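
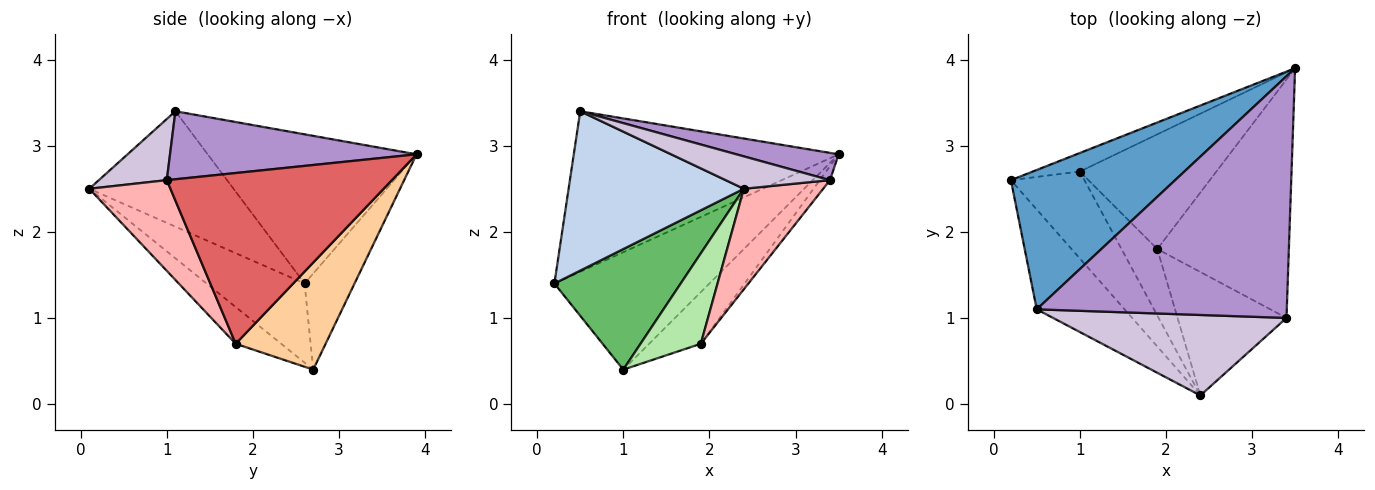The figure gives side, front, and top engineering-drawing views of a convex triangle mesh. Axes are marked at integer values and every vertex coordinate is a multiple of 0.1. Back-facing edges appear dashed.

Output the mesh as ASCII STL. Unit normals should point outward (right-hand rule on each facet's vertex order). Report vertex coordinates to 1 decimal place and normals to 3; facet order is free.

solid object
 facet normal -0.512 0.649 0.563
  outer loop
   vertex 0.5 1.1 3.4
   vertex 3.5 3.9 2.9
   vertex 0.2 2.6 1.4
  endloop
 endfacet
 facet normal -0.572 -0.695 -0.435
  outer loop
   vertex 0.5 1.1 3.4
   vertex 0.2 2.6 1.4
   vertex 2.4 0.1 2.5
  endloop
 endfacet
 facet normal -0.303 0.941 -0.149
  outer loop
   vertex 1.0 2.7 0.4
   vertex 0.2 2.6 1.4
   vertex 3.5 3.9 2.9
  endloop
 endfacet
 facet normal 0.581 0.334 -0.742
  outer loop
   vertex 1.0 2.7 0.4
   vertex 3.5 3.9 2.9
   vertex 1.9 1.8 0.7
  endloop
 endfacet
 facet normal -0.533 -0.687 -0.495
  outer loop
   vertex 1.0 2.7 0.4
   vertex 2.4 0.1 2.5
   vertex 0.2 2.6 1.4
  endloop
 endfacet
 facet normal -0.520 -0.688 -0.506
  outer loop
   vertex 1.0 2.7 0.4
   vertex 1.9 1.8 0.7
   vertex 2.4 0.1 2.5
  endloop
 endfacet
 facet normal 0.792 0.036 -0.610
  outer loop
   vertex 3.4 1.0 2.6
   vertex 1.9 1.8 0.7
   vertex 3.5 3.9 2.9
  endloop
 endfacet
 facet normal 0.542 -0.530 -0.652
  outer loop
   vertex 3.4 1.0 2.6
   vertex 2.4 0.1 2.5
   vertex 1.9 1.8 0.7
  endloop
 endfacet
 facet normal 0.261 -0.108 0.959
  outer loop
   vertex 3.4 1.0 2.6
   vertex 3.5 3.9 2.9
   vertex 0.5 1.1 3.4
  endloop
 endfacet
 facet normal 0.236 -0.363 0.902
  outer loop
   vertex 3.4 1.0 2.6
   vertex 0.5 1.1 3.4
   vertex 2.4 0.1 2.5
  endloop
 endfacet
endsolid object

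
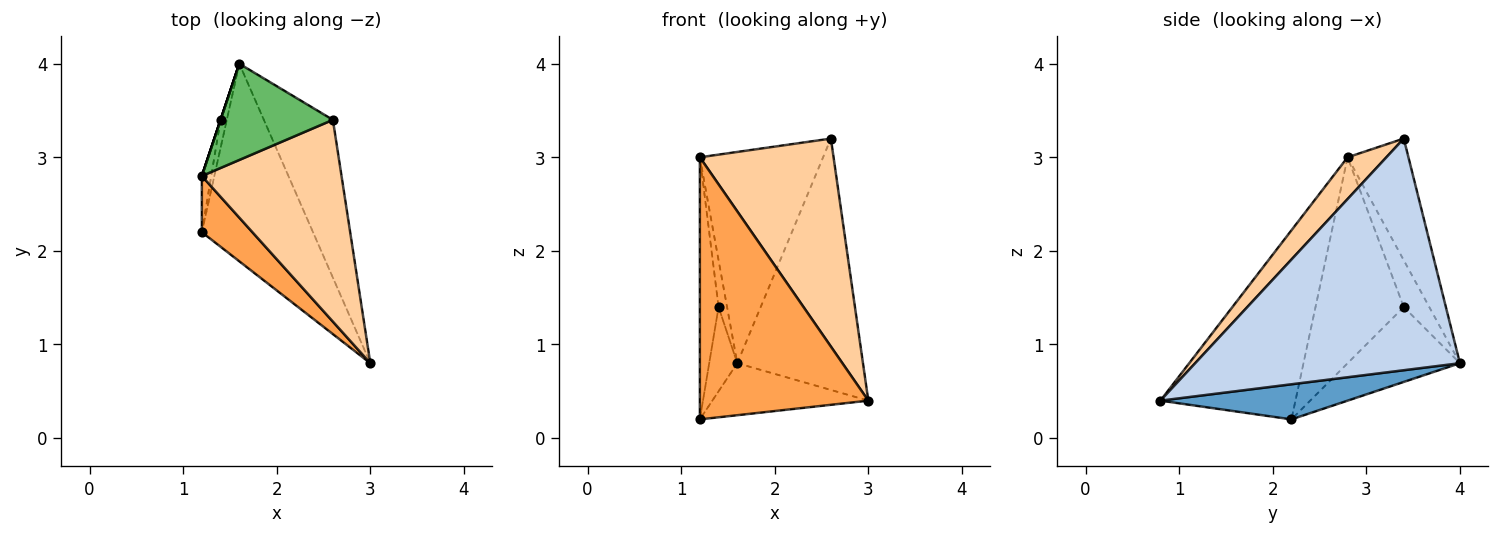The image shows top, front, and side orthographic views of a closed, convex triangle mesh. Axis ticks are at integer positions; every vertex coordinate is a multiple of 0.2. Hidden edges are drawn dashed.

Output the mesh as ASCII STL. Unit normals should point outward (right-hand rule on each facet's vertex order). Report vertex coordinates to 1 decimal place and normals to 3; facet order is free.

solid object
 facet normal 0.292 0.243 -0.925
  outer loop
   vertex 1.6 4.0 0.8
   vertex 3.0 0.8 0.4
   vertex 1.2 2.2 0.2
  endloop
 endfacet
 facet normal 0.872 0.414 -0.260
  outer loop
   vertex 1.6 4.0 0.8
   vertex 2.6 3.4 3.2
   vertex 3.0 0.8 0.4
  endloop
 endfacet
 facet normal -0.617 -0.770 0.165
  outer loop
   vertex 1.2 2.8 3.0
   vertex 1.2 2.2 0.2
   vertex 3.0 0.8 0.4
  endloop
 endfacet
 facet normal 0.204 -0.703 0.682
  outer loop
   vertex 1.2 2.8 3.0
   vertex 3.0 0.8 0.4
   vertex 2.6 3.4 3.2
  endloop
 endfacet
 facet normal -0.410 0.830 0.378
  outer loop
   vertex 1.2 2.8 3.0
   vertex 2.6 3.4 3.2
   vertex 1.6 4.0 0.8
  endloop
 endfacet
 facet normal -0.967 0.242 -0.081
  outer loop
   vertex 1.4 3.4 1.4
   vertex 1.6 4.0 0.8
   vertex 1.2 2.2 0.2
  endloop
 endfacet
 facet normal -0.977 0.207 -0.044
  outer loop
   vertex 1.4 3.4 1.4
   vertex 1.2 2.2 0.2
   vertex 1.2 2.8 3.0
  endloop
 endfacet
 facet normal -0.949 0.316 0.000
  outer loop
   vertex 1.4 3.4 1.4
   vertex 1.2 2.8 3.0
   vertex 1.6 4.0 0.8
  endloop
 endfacet
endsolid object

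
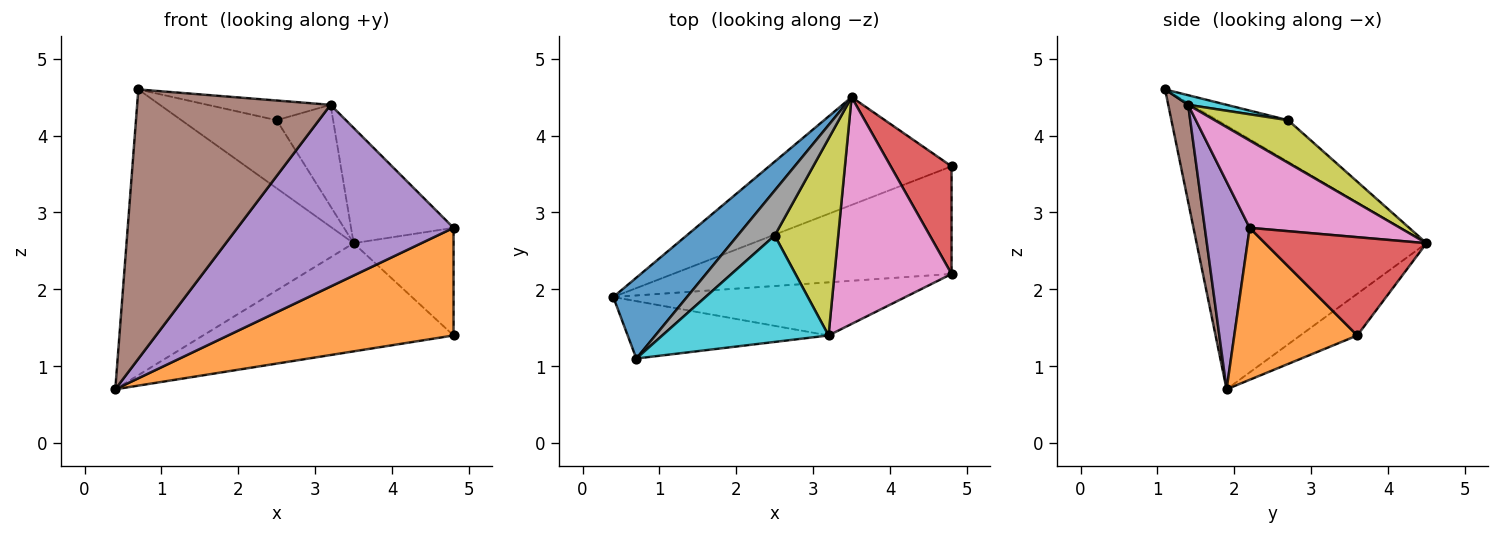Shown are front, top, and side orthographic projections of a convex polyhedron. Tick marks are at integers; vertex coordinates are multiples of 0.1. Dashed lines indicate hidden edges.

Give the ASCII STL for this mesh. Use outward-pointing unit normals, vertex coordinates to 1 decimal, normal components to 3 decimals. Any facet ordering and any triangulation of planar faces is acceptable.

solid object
 facet normal -0.698 0.689 0.195
  outer loop
   vertex 0.7 1.1 4.6
   vertex 3.5 4.5 2.6
   vertex 0.4 1.9 0.7
  endloop
 endfacet
 facet normal 0.360 -0.660 -0.660
  outer loop
   vertex 4.8 3.6 1.4
   vertex 4.8 2.2 2.8
   vertex 0.4 1.9 0.7
  endloop
 endfacet
 facet normal -0.159 0.699 -0.697
  outer loop
   vertex 4.8 3.6 1.4
   vertex 0.4 1.9 0.7
   vertex 3.5 4.5 2.6
  endloop
 endfacet
 facet normal 0.752 0.466 0.466
  outer loop
   vertex 4.8 3.6 1.4
   vertex 3.5 4.5 2.6
   vertex 4.8 2.2 2.8
  endloop
 endfacet
 facet normal 0.196 -0.941 -0.275
  outer loop
   vertex 3.2 1.4 4.4
   vertex 0.4 1.9 0.7
   vertex 4.8 2.2 2.8
  endloop
 endfacet
 facet normal 0.100 -0.973 -0.207
  outer loop
   vertex 3.2 1.4 4.4
   vertex 0.7 1.1 4.6
   vertex 0.4 1.9 0.7
  endloop
 endfacet
 facet normal 0.554 0.377 0.742
  outer loop
   vertex 3.2 1.4 4.4
   vertex 4.8 2.2 2.8
   vertex 3.5 4.5 2.6
  endloop
 endfacet
 facet normal -0.526 0.709 0.469
  outer loop
   vertex 2.5 2.7 4.2
   vertex 3.5 4.5 2.6
   vertex 0.7 1.1 4.6
  endloop
 endfacet
 facet normal 0.513 0.393 0.763
  outer loop
   vertex 2.5 2.7 4.2
   vertex 3.2 1.4 4.4
   vertex 3.5 4.5 2.6
  endloop
 endfacet
 facet normal 0.057 0.182 0.982
  outer loop
   vertex 2.5 2.7 4.2
   vertex 0.7 1.1 4.6
   vertex 3.2 1.4 4.4
  endloop
 endfacet
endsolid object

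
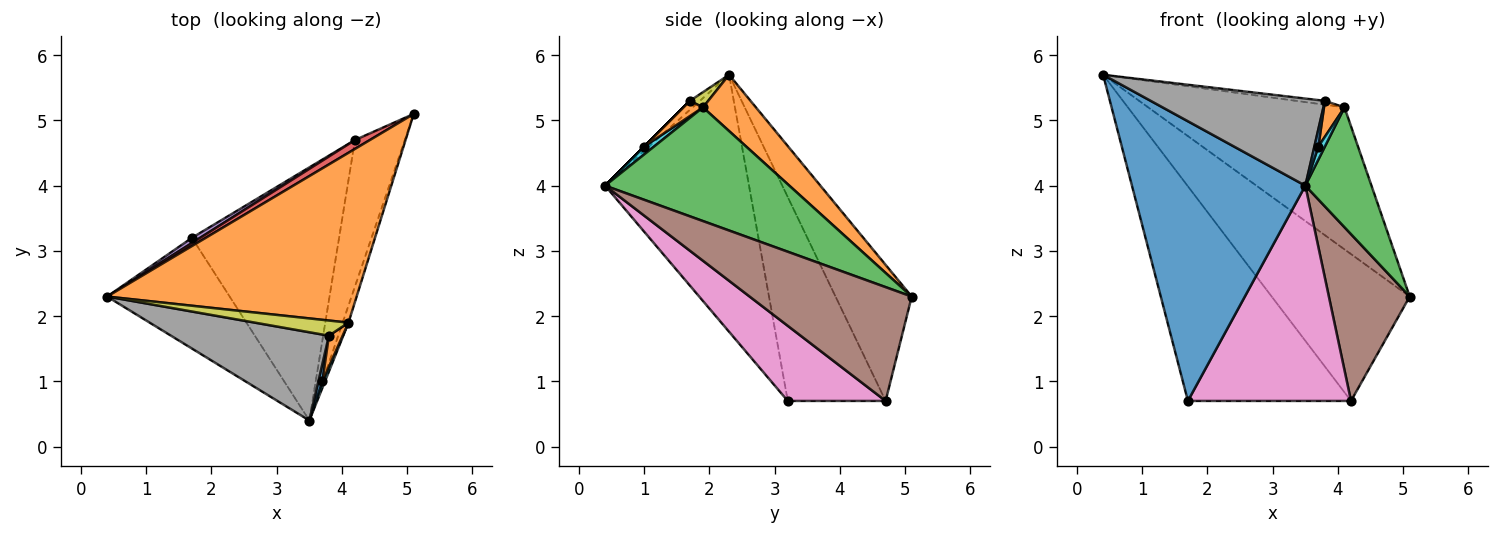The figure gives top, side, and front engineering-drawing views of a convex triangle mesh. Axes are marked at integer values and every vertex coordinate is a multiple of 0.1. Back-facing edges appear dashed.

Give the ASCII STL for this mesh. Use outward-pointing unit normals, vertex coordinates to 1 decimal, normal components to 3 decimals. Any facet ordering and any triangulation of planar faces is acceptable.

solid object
 facet normal -0.611 -0.736 -0.291
  outer loop
   vertex 1.7 3.2 0.7
   vertex 3.5 0.4 4.0
   vertex 0.4 2.3 5.7
  endloop
 endfacet
 facet normal 0.170 0.632 0.756
  outer loop
   vertex 4.1 1.9 5.2
   vertex 5.1 5.1 2.3
   vertex 0.4 2.3 5.7
  endloop
 endfacet
 facet normal 0.940 -0.337 -0.048
  outer loop
   vertex 4.1 1.9 5.2
   vertex 3.5 0.4 4.0
   vertex 5.1 5.1 2.3
  endloop
 endfacet
 facet normal -0.483 0.874 0.053
  outer loop
   vertex 4.2 4.7 0.7
   vertex 0.4 2.3 5.7
   vertex 5.1 5.1 2.3
  endloop
 endfacet
 facet normal -0.514 0.857 0.021
  outer loop
   vertex 4.2 4.7 0.7
   vertex 1.7 3.2 0.7
   vertex 0.4 2.3 5.7
  endloop
 endfacet
 facet normal 0.833 -0.416 -0.365
  outer loop
   vertex 4.2 4.7 0.7
   vertex 5.1 5.1 2.3
   vertex 3.5 0.4 4.0
  endloop
 endfacet
 facet normal 0.362 -0.604 -0.710
  outer loop
   vertex 4.2 4.7 0.7
   vertex 3.5 0.4 4.0
   vertex 1.7 3.2 0.7
  endloop
 endfacet
 facet normal -0.040 -0.702 0.711
  outer loop
   vertex 3.8 1.7 5.3
   vertex 0.4 2.3 5.7
   vertex 3.5 0.4 4.0
  endloop
 endfacet
 facet normal 0.156 0.245 0.957
  outer loop
   vertex 3.8 1.7 5.3
   vertex 4.1 1.9 5.2
   vertex 0.4 2.3 5.7
  endloop
 endfacet
 facet normal 0.802 -0.535 0.267
  outer loop
   vertex 3.7 1.0 4.6
   vertex 3.5 0.4 4.0
   vertex 4.1 1.9 5.2
  endloop
 endfacet
 facet normal 0.000 -0.707 0.707
  outer loop
   vertex 3.7 1.0 4.6
   vertex 3.8 1.7 5.3
   vertex 3.5 0.4 4.0
  endloop
 endfacet
 facet normal 0.586 -0.613 0.530
  outer loop
   vertex 3.7 1.0 4.6
   vertex 4.1 1.9 5.2
   vertex 3.8 1.7 5.3
  endloop
 endfacet
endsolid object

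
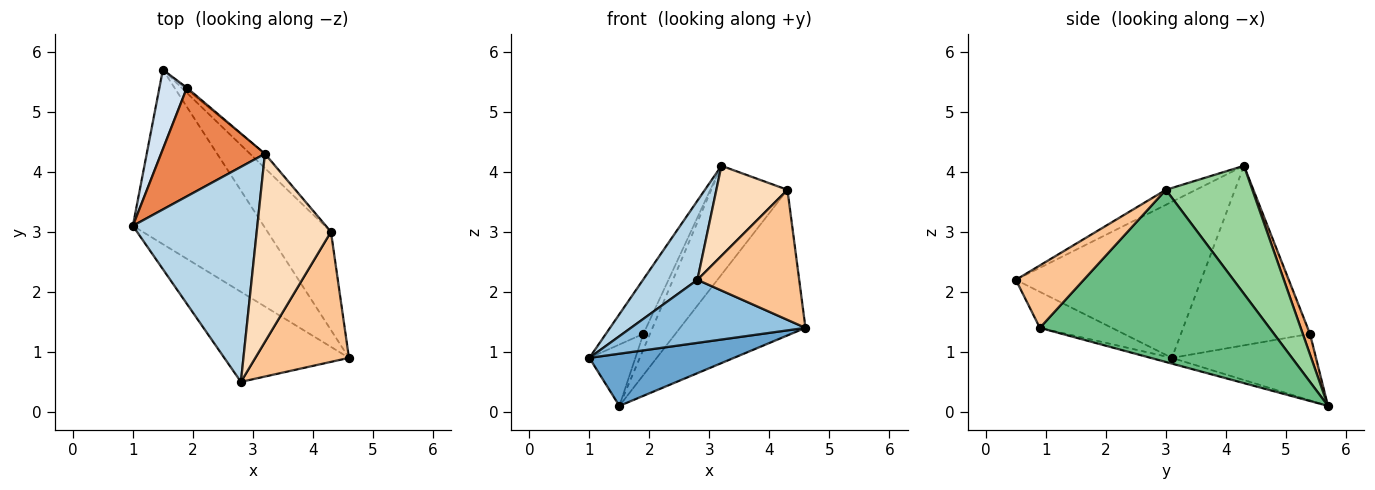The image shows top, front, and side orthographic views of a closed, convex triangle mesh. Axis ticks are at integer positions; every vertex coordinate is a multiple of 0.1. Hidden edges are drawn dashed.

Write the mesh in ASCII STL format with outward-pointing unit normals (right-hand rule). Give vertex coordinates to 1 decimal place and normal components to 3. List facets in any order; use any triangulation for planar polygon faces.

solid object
 facet normal -0.042 -0.286 -0.957
  outer loop
   vertex 1.5 5.7 0.1
   vertex 4.6 0.9 1.4
   vertex 1.0 3.1 0.9
  endloop
 endfacet
 facet normal -0.230 -0.558 -0.797
  outer loop
   vertex 2.8 0.5 2.2
   vertex 1.0 3.1 0.9
   vertex 4.6 0.9 1.4
  endloop
 endfacet
 facet normal -0.762 -0.224 0.608
  outer loop
   vertex 2.8 0.5 2.2
   vertex 3.2 4.3 4.1
   vertex 1.0 3.1 0.9
  endloop
 endfacet
 facet normal -0.886 0.283 0.366
  outer loop
   vertex 1.9 5.4 1.3
   vertex 1.5 5.7 0.1
   vertex 1.0 3.1 0.9
  endloop
 endfacet
 facet normal -0.839 0.244 0.486
  outer loop
   vertex 1.9 5.4 1.3
   vertex 1.0 3.1 0.9
   vertex 3.2 4.3 4.1
  endloop
 endfacet
 facet normal 0.735 0.674 -0.077
  outer loop
   vertex 1.9 5.4 1.3
   vertex 3.2 4.3 4.1
   vertex 1.5 5.7 0.1
  endloop
 endfacet
 facet normal 0.426 -0.640 0.640
  outer loop
   vertex 4.3 3.0 3.7
   vertex 2.8 0.5 2.2
   vertex 4.6 0.9 1.4
  endloop
 endfacet
 facet normal -0.179 -0.425 0.887
  outer loop
   vertex 4.3 3.0 3.7
   vertex 3.2 4.3 4.1
   vertex 2.8 0.5 2.2
  endloop
 endfacet
 facet normal 0.835 0.456 -0.307
  outer loop
   vertex 4.3 3.0 3.7
   vertex 4.6 0.9 1.4
   vertex 1.5 5.7 0.1
  endloop
 endfacet
 facet normal 0.747 0.659 -0.087
  outer loop
   vertex 4.3 3.0 3.7
   vertex 1.5 5.7 0.1
   vertex 3.2 4.3 4.1
  endloop
 endfacet
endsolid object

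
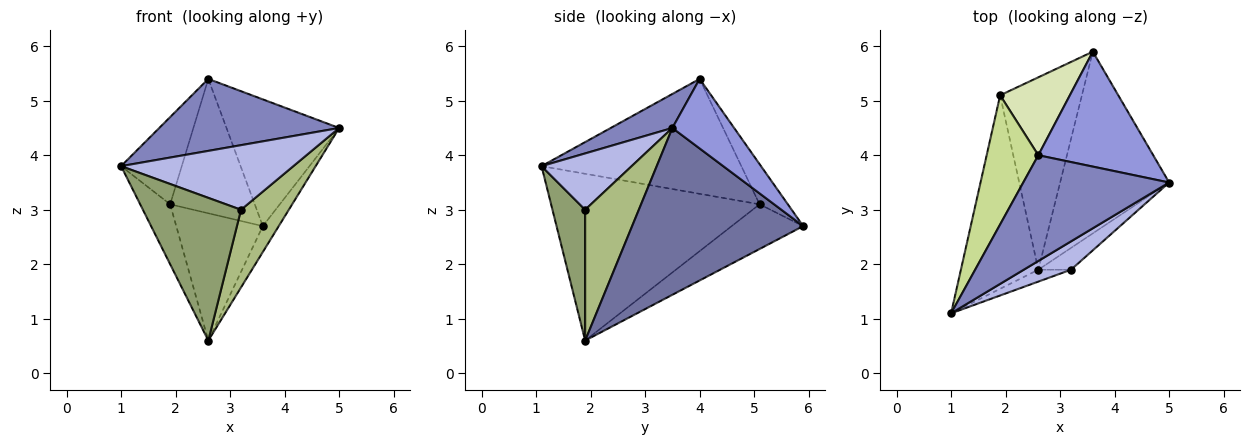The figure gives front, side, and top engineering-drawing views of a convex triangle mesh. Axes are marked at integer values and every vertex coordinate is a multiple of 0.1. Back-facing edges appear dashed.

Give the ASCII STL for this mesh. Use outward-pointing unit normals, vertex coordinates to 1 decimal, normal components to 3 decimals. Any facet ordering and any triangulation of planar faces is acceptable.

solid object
 facet normal 0.835 0.078 -0.545
  outer loop
   vertex 2.6 1.9 0.6
   vertex 3.6 5.9 2.7
   vertex 5.0 3.5 4.5
  endloop
 endfacet
 facet normal 0.189 -0.552 0.812
  outer loop
   vertex 2.6 4.0 5.4
   vertex 1.0 1.1 3.8
   vertex 5.0 3.5 4.5
  endloop
 endfacet
 facet normal 0.376 0.686 0.622
  outer loop
   vertex 2.6 4.0 5.4
   vertex 5.0 3.5 4.5
   vertex 3.6 5.9 2.7
  endloop
 endfacet
 facet normal 0.432 -0.826 0.362
  outer loop
   vertex 3.2 1.9 3.0
   vertex 5.0 3.5 4.5
   vertex 1.0 1.1 3.8
  endloop
 endfacet
 facet normal 0.315 -0.946 -0.079
  outer loop
   vertex 3.2 1.9 3.0
   vertex 1.0 1.1 3.8
   vertex 2.6 1.9 0.6
  endloop
 endfacet
 facet normal 0.734 -0.654 -0.184
  outer loop
   vertex 3.2 1.9 3.0
   vertex 2.6 1.9 0.6
   vertex 5.0 3.5 4.5
  endloop
 endfacet
 facet normal -0.879 0.267 0.395
  outer loop
   vertex 1.9 5.1 3.1
   vertex 1.0 1.1 3.8
   vertex 2.6 4.0 5.4
  endloop
 endfacet
 facet normal -0.278 0.831 0.482
  outer loop
   vertex 1.9 5.1 3.1
   vertex 2.6 4.0 5.4
   vertex 3.6 5.9 2.7
  endloop
 endfacet
 facet normal -0.899 0.129 -0.417
  outer loop
   vertex 1.9 5.1 3.1
   vertex 2.6 1.9 0.6
   vertex 1.0 1.1 3.8
  endloop
 endfacet
 facet normal -0.415 0.502 -0.759
  outer loop
   vertex 1.9 5.1 3.1
   vertex 3.6 5.9 2.7
   vertex 2.6 1.9 0.6
  endloop
 endfacet
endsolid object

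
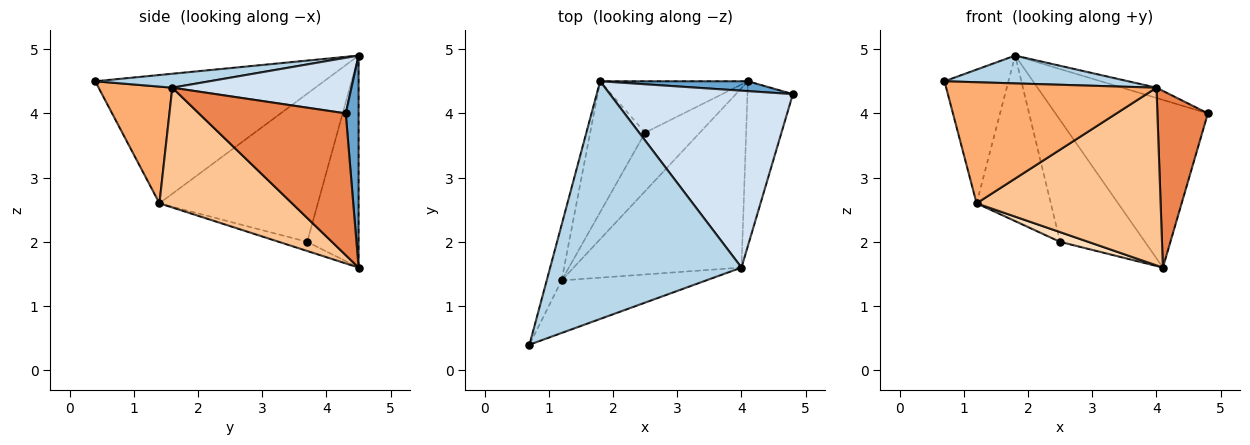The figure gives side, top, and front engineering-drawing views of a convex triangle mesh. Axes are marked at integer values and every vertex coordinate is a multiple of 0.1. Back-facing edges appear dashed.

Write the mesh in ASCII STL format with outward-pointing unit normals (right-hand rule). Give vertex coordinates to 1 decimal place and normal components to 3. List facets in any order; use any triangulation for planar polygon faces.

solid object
 facet normal 0.084 0.995 0.058
  outer loop
   vertex 4.1 4.5 1.6
   vertex 1.8 4.5 4.9
   vertex 4.8 4.3 4.0
  endloop
 endfacet
 facet normal -0.487 0.805 -0.340
  outer loop
   vertex 2.5 3.7 2.0
   vertex 1.8 4.5 4.9
   vertex 4.1 4.5 1.6
  endloop
 endfacet
 facet normal 0.072 -0.116 0.991
  outer loop
   vertex 4.0 1.6 4.4
   vertex 1.8 4.5 4.9
   vertex 0.7 0.4 4.5
  endloop
 endfacet
 facet normal 0.290 0.056 0.955
  outer loop
   vertex 4.0 1.6 4.4
   vertex 4.8 4.3 4.0
   vertex 1.8 4.5 4.9
  endloop
 endfacet
 facet normal 0.905 -0.311 -0.290
  outer loop
   vertex 4.0 1.6 4.4
   vertex 4.1 4.5 1.6
   vertex 4.8 4.3 4.0
  endloop
 endfacet
 facet normal 0.306 -0.873 -0.379
  outer loop
   vertex 1.2 1.4 2.6
   vertex 4.0 1.6 4.4
   vertex 0.7 0.4 4.5
  endloop
 endfacet
 facet normal 0.452 -0.628 -0.634
  outer loop
   vertex 1.2 1.4 2.6
   vertex 4.1 4.5 1.6
   vertex 4.0 1.6 4.4
  endloop
 endfacet
 facet normal -0.162 -0.162 -0.973
  outer loop
   vertex 1.2 1.4 2.6
   vertex 2.5 3.7 2.0
   vertex 4.1 4.5 1.6
  endloop
 endfacet
 facet normal -0.957 0.268 -0.111
  outer loop
   vertex 1.2 1.4 2.6
   vertex 0.7 0.4 4.5
   vertex 1.8 4.5 4.9
  endloop
 endfacet
 facet normal -0.858 0.402 -0.318
  outer loop
   vertex 1.2 1.4 2.6
   vertex 1.8 4.5 4.9
   vertex 2.5 3.7 2.0
  endloop
 endfacet
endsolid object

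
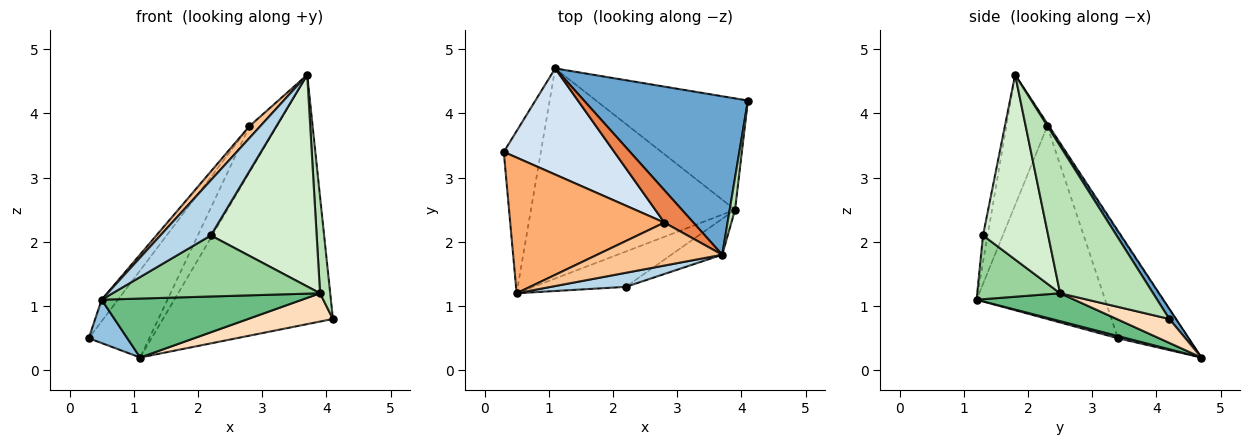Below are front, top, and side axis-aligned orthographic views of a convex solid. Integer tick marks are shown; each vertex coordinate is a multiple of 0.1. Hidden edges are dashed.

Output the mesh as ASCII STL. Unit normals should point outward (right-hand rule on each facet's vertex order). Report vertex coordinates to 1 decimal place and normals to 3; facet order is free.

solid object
 facet normal 0.033 0.843 0.536
  outer loop
   vertex 1.1 4.7 0.2
   vertex 3.7 1.8 4.6
   vertex 4.1 4.2 0.8
  endloop
 endfacet
 facet normal 0.057 -0.258 -0.964
  outer loop
   vertex 1.1 4.7 0.2
   vertex 0.5 1.2 1.1
   vertex 0.3 3.4 0.5
  endloop
 endfacet
 facet normal -0.088 -0.965 0.246
  outer loop
   vertex 2.2 1.3 2.1
   vertex 3.7 1.8 4.6
   vertex 0.5 1.2 1.1
  endloop
 endfacet
 facet normal -0.595 0.510 0.621
  outer loop
   vertex 2.8 2.3 3.8
   vertex 1.1 4.7 0.2
   vertex 0.3 3.4 0.5
  endloop
 endfacet
 facet normal -0.052 0.819 0.571
  outer loop
   vertex 2.8 2.3 3.8
   vertex 3.7 1.8 4.6
   vertex 1.1 4.7 0.2
  endloop
 endfacet
 facet normal -0.777 0.099 0.622
  outer loop
   vertex 2.8 2.3 3.8
   vertex 0.3 3.4 0.5
   vertex 0.5 1.2 1.1
  endloop
 endfacet
 facet normal -0.709 -0.188 0.680
  outer loop
   vertex 2.8 2.3 3.8
   vertex 0.5 1.2 1.1
   vertex 3.7 1.8 4.6
  endloop
 endfacet
 facet normal 0.151 -0.243 -0.958
  outer loop
   vertex 3.9 2.5 1.2
   vertex 1.1 4.7 0.2
   vertex 4.1 4.2 0.8
  endloop
 endfacet
 facet normal 0.130 -0.268 -0.955
  outer loop
   vertex 3.9 2.5 1.2
   vertex 0.5 1.2 1.1
   vertex 1.1 4.7 0.2
  endloop
 endfacet
 facet normal 0.327 -0.818 -0.474
  outer loop
   vertex 3.9 2.5 1.2
   vertex 2.2 1.3 2.1
   vertex 0.5 1.2 1.1
  endloop
 endfacet
 facet normal 0.993 -0.108 0.036
  outer loop
   vertex 3.9 2.5 1.2
   vertex 4.1 4.2 0.8
   vertex 3.7 1.8 4.6
  endloop
 endfacet
 facet normal 0.519 -0.843 -0.143
  outer loop
   vertex 3.9 2.5 1.2
   vertex 3.7 1.8 4.6
   vertex 2.2 1.3 2.1
  endloop
 endfacet
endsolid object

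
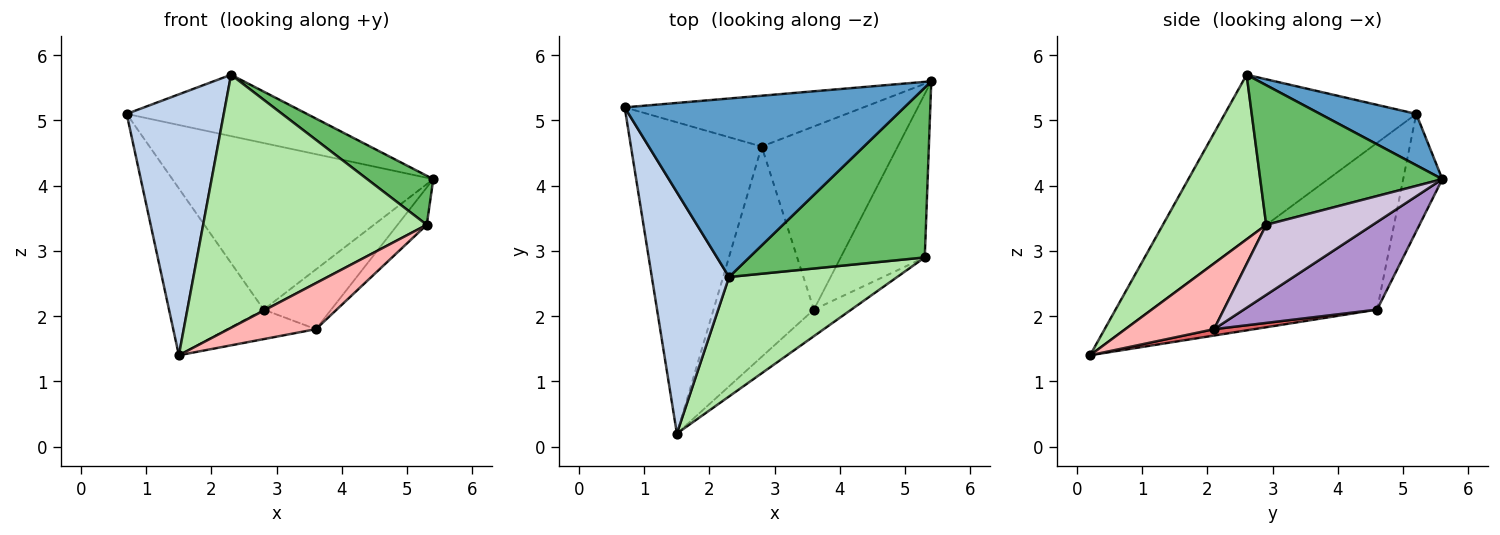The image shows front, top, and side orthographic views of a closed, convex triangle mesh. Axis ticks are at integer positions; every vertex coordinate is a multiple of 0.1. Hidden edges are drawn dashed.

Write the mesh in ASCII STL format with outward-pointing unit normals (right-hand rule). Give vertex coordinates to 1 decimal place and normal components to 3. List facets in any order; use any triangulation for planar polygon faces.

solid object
 facet normal 0.171 0.320 0.932
  outer loop
   vertex 2.3 2.6 5.7
   vertex 5.4 5.6 4.1
   vertex 0.7 5.2 5.1
  endloop
 endfacet
 facet normal -0.823 -0.417 0.386
  outer loop
   vertex 2.3 2.6 5.7
   vertex 0.7 5.2 5.1
   vertex 1.5 0.2 1.4
  endloop
 endfacet
 facet normal -0.142 0.947 -0.289
  outer loop
   vertex 2.8 4.6 2.1
   vertex 0.7 5.2 5.1
   vertex 5.4 5.6 4.1
  endloop
 endfacet
 facet normal -0.747 0.314 -0.586
  outer loop
   vertex 2.8 4.6 2.1
   vertex 1.5 0.2 1.4
   vertex 0.7 5.2 5.1
  endloop
 endfacet
 facet normal 0.607 -0.220 0.763
  outer loop
   vertex 5.3 2.9 3.4
   vertex 5.4 5.6 4.1
   vertex 2.3 2.6 5.7
  endloop
 endfacet
 facet normal 0.385 -0.834 0.394
  outer loop
   vertex 5.3 2.9 3.4
   vertex 2.3 2.6 5.7
   vertex 1.5 0.2 1.4
  endloop
 endfacet
 facet normal 0.063 0.139 -0.988
  outer loop
   vertex 3.6 2.1 1.8
   vertex 1.5 0.2 1.4
   vertex 2.8 4.6 2.1
  endloop
 endfacet
 facet normal 0.660 -0.650 -0.376
  outer loop
   vertex 3.6 2.1 1.8
   vertex 5.3 2.9 3.4
   vertex 1.5 0.2 1.4
  endloop
 endfacet
 facet normal 0.522 0.264 -0.811
  outer loop
   vertex 3.6 2.1 1.8
   vertex 2.8 4.6 2.1
   vertex 5.4 5.6 4.1
  endloop
 endfacet
 facet normal 0.631 0.173 -0.757
  outer loop
   vertex 3.6 2.1 1.8
   vertex 5.4 5.6 4.1
   vertex 5.3 2.9 3.4
  endloop
 endfacet
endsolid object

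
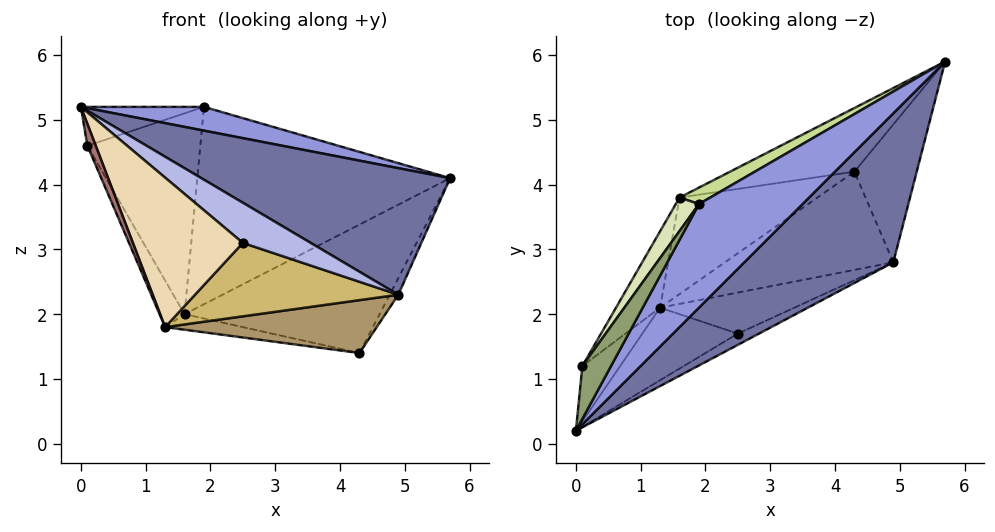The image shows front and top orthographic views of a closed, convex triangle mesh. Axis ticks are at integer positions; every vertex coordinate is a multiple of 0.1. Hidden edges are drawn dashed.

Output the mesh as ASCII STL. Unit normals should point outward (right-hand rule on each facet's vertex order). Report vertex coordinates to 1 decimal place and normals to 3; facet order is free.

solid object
 facet normal 0.622 -0.507 0.597
  outer loop
   vertex 4.9 2.8 2.3
   vertex 5.7 5.9 4.1
   vertex 0.0 0.2 5.2
  endloop
 endfacet
 facet normal 0.871 0.059 -0.489
  outer loop
   vertex 4.9 2.8 2.3
   vertex 4.3 4.2 1.4
   vertex 5.7 5.9 4.1
  endloop
 endfacet
 facet normal 0.381 -0.207 0.901
  outer loop
   vertex 1.9 3.7 5.2
   vertex 0.0 0.2 5.2
   vertex 5.7 5.9 4.1
  endloop
 endfacet
 facet normal 0.332 -0.909 -0.254
  outer loop
   vertex 2.5 1.7 3.1
   vertex 4.9 2.8 2.3
   vertex 0.0 0.2 5.2
  endloop
 endfacet
 facet normal -0.737 0.400 0.544
  outer loop
   vertex 0.1 1.2 4.6
   vertex 0.0 0.2 5.2
   vertex 1.9 3.7 5.2
  endloop
 endfacet
 facet normal -0.225 0.873 -0.433
  outer loop
   vertex 1.6 3.8 2.0
   vertex 5.7 5.9 4.1
   vertex 4.3 4.2 1.4
  endloop
 endfacet
 facet normal -0.484 0.872 0.073
  outer loop
   vertex 1.6 3.8 2.0
   vertex 1.9 3.7 5.2
   vertex 5.7 5.9 4.1
  endloop
 endfacet
 facet normal -0.819 0.567 0.094
  outer loop
   vertex 1.6 3.8 2.0
   vertex 0.1 1.2 4.6
   vertex 1.9 3.7 5.2
  endloop
 endfacet
 facet normal 0.210 -0.464 -0.861
  outer loop
   vertex 1.3 2.1 1.8
   vertex 4.3 4.2 1.4
   vertex 4.9 2.8 2.3
  endloop
 endfacet
 facet normal 0.231 -0.849 -0.475
  outer loop
   vertex 1.3 2.1 1.8
   vertex 4.9 2.8 2.3
   vertex 2.5 1.7 3.1
  endloop
 endfacet
 facet normal -0.236 0.155 -0.959
  outer loop
   vertex 1.3 2.1 1.8
   vertex 1.6 3.8 2.0
   vertex 4.3 4.2 1.4
  endloop
 endfacet
 facet normal 0.171 -0.886 -0.430
  outer loop
   vertex 1.3 2.1 1.8
   vertex 2.5 1.7 3.1
   vertex 0.0 0.2 5.2
  endloop
 endfacet
 facet normal -0.884 -0.172 -0.434
  outer loop
   vertex 1.3 2.1 1.8
   vertex 0.0 0.2 5.2
   vertex 0.1 1.2 4.6
  endloop
 endfacet
 facet normal -0.922 0.202 -0.330
  outer loop
   vertex 1.3 2.1 1.8
   vertex 0.1 1.2 4.6
   vertex 1.6 3.8 2.0
  endloop
 endfacet
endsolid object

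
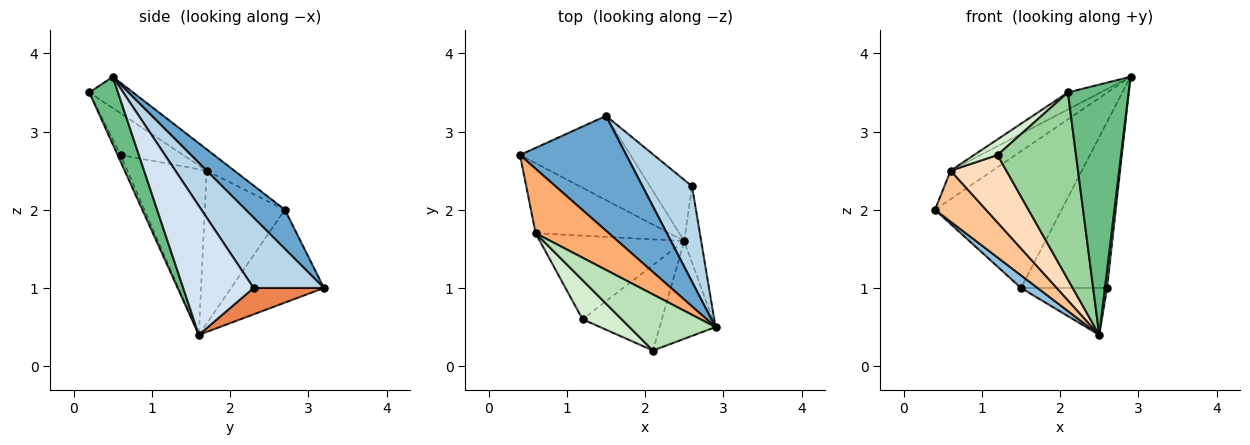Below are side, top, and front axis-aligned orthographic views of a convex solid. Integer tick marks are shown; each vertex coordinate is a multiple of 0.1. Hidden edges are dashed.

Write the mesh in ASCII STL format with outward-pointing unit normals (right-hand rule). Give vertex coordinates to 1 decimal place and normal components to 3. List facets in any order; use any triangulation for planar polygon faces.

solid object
 facet normal 0.230 0.745 0.626
  outer loop
   vertex 1.5 3.2 1.0
   vertex 0.4 2.7 2.0
   vertex 2.9 0.5 3.7
  endloop
 endfacet
 facet normal -0.639 -0.114 -0.760
  outer loop
   vertex 2.5 1.6 0.4
   vertex 0.4 2.7 2.0
   vertex 1.5 3.2 1.0
  endloop
 endfacet
 facet normal 0.578 0.707 0.407
  outer loop
   vertex 2.6 2.3 1.0
   vertex 1.5 3.2 1.0
   vertex 2.9 0.5 3.7
  endloop
 endfacet
 facet normal 0.991 -0.030 -0.130
  outer loop
   vertex 2.6 2.3 1.0
   vertex 2.9 0.5 3.7
   vertex 2.5 1.6 0.4
  endloop
 endfacet
 facet normal 0.446 0.545 -0.710
  outer loop
   vertex 2.6 2.3 1.0
   vertex 2.5 1.6 0.4
   vertex 1.5 3.2 1.0
  endloop
 endfacet
 facet normal -0.257 0.390 0.884
  outer loop
   vertex 0.6 1.7 2.5
   vertex 2.9 0.5 3.7
   vertex 0.4 2.7 2.0
  endloop
 endfacet
 facet normal -0.679 -0.433 -0.594
  outer loop
   vertex 0.6 1.7 2.5
   vertex 0.4 2.7 2.0
   vertex 2.5 1.6 0.4
  endloop
 endfacet
 facet normal -0.666 -0.469 -0.580
  outer loop
   vertex 0.6 1.7 2.5
   vertex 2.5 1.6 0.4
   vertex 1.2 0.6 2.7
  endloop
 endfacet
 facet normal 0.403 -0.852 -0.333
  outer loop
   vertex 2.1 0.2 3.5
   vertex 2.5 1.6 0.4
   vertex 2.9 0.5 3.7
  endloop
 endfacet
 facet normal -0.035 -0.909 -0.415
  outer loop
   vertex 2.1 0.2 3.5
   vertex 1.2 0.6 2.7
   vertex 2.5 1.6 0.4
  endloop
 endfacet
 facet normal -0.329 0.274 0.904
  outer loop
   vertex 2.1 0.2 3.5
   vertex 2.9 0.5 3.7
   vertex 0.6 1.7 2.5
  endloop
 endfacet
 facet normal -0.704 -0.264 0.660
  outer loop
   vertex 2.1 0.2 3.5
   vertex 0.6 1.7 2.5
   vertex 1.2 0.6 2.7
  endloop
 endfacet
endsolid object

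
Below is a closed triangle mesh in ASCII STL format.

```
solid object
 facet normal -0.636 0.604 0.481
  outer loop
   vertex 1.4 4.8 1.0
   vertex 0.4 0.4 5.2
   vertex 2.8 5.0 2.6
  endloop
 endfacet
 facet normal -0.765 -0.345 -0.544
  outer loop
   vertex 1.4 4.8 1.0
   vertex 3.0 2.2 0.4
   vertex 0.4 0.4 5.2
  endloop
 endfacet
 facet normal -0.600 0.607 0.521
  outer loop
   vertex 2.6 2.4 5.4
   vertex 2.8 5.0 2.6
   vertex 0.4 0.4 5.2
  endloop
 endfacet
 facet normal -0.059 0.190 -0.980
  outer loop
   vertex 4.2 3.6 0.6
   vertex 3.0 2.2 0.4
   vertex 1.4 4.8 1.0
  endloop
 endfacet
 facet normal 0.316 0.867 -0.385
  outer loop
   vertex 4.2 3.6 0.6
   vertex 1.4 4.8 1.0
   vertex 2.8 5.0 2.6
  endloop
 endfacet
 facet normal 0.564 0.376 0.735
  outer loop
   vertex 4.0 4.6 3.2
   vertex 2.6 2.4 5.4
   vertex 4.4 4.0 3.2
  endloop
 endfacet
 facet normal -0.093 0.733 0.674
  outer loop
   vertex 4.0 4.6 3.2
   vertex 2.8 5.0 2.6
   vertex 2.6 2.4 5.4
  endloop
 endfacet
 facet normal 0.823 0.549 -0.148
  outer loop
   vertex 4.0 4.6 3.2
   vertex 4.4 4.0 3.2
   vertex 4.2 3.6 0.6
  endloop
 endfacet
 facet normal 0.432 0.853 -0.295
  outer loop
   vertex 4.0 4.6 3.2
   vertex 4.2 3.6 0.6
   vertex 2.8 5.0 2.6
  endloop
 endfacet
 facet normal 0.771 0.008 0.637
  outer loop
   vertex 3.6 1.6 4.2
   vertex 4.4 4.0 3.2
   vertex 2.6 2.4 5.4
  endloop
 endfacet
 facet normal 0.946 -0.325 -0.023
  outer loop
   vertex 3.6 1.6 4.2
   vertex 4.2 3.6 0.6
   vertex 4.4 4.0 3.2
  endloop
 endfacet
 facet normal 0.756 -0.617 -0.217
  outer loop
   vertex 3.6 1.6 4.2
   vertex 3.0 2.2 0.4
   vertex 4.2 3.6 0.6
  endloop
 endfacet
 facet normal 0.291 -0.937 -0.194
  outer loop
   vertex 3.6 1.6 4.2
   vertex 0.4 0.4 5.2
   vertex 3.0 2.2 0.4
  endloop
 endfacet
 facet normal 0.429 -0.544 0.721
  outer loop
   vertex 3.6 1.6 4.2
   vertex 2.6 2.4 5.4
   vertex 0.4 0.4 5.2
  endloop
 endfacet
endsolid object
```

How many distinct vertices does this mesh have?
9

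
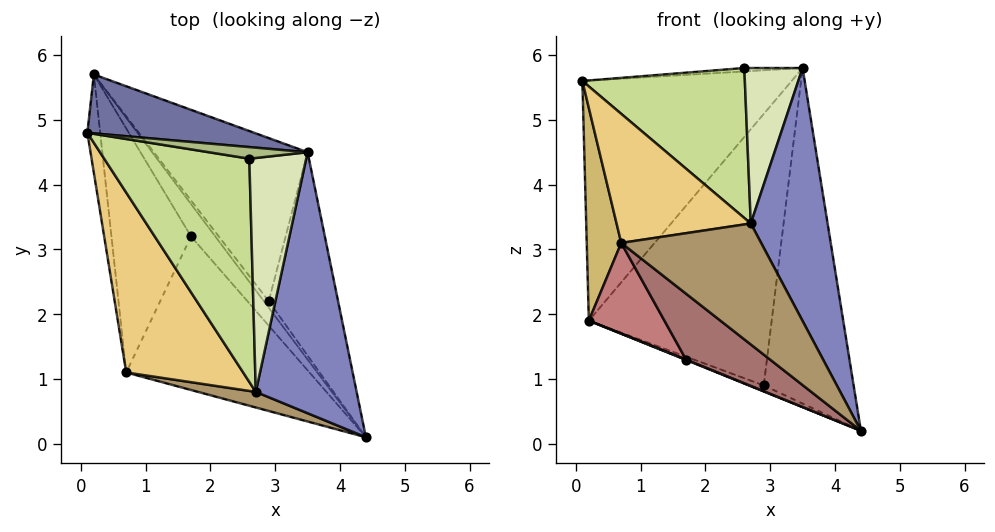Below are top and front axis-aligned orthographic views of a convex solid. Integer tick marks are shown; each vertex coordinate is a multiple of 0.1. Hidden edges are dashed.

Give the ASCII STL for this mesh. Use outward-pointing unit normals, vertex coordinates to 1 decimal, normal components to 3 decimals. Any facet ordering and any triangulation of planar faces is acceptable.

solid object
 facet normal 0.072 0.969 0.238
  outer loop
   vertex 0.2 5.7 1.9
   vertex 0.1 4.8 5.6
   vertex 3.5 4.5 5.8
  endloop
 endfacet
 facet normal 0.729 -0.476 0.492
  outer loop
   vertex 2.7 0.8 3.4
   vertex 4.4 0.1 0.2
   vertex 3.5 4.5 5.8
  endloop
 endfacet
 facet normal 0.691 0.618 -0.375
  outer loop
   vertex 2.9 2.2 0.9
   vertex 3.5 4.5 5.8
   vertex 4.4 0.1 0.2
  endloop
 endfacet
 facet normal 0.521 0.581 -0.625
  outer loop
   vertex 2.9 2.2 0.9
   vertex 4.4 0.1 0.2
   vertex 0.2 5.7 1.9
  endloop
 endfacet
 facet normal 0.677 0.631 -0.379
  outer loop
   vertex 2.9 2.2 0.9
   vertex 0.2 5.7 1.9
   vertex 3.5 4.5 5.8
  endloop
 endfacet
 facet normal -0.031 0.283 0.959
  outer loop
   vertex 2.6 4.4 5.8
   vertex 3.5 4.5 5.8
   vertex 0.1 4.8 5.6
  endloop
 endfacet
 facet normal -0.154 -0.551 0.820
  outer loop
   vertex 2.6 4.4 5.8
   vertex 0.1 4.8 5.6
   vertex 2.7 0.8 3.4
  endloop
 endfacet
 facet normal 0.061 -0.552 0.831
  outer loop
   vertex 2.6 4.4 5.8
   vertex 2.7 0.8 3.4
   vertex 3.5 4.5 5.8
  endloop
 endfacet
 facet normal -0.166 -0.978 0.126
  outer loop
   vertex 0.7 1.1 3.1
   vertex 4.4 0.1 0.2
   vertex 2.7 0.8 3.4
  endloop
 endfacet
 facet normal -0.991 -0.122 -0.057
  outer loop
   vertex 0.7 1.1 3.1
   vertex 0.1 4.8 5.6
   vertex 0.2 5.7 1.9
  endloop
 endfacet
 facet normal -0.205 -0.571 0.795
  outer loop
   vertex 0.7 1.1 3.1
   vertex 2.7 0.8 3.4
   vertex 0.1 4.8 5.6
  endloop
 endfacet
 facet normal -0.390 -0.013 -0.921
  outer loop
   vertex 1.7 3.2 1.3
   vertex 0.2 5.7 1.9
   vertex 4.4 0.1 0.2
  endloop
 endfacet
 facet normal -0.637 -0.304 -0.708
  outer loop
   vertex 1.7 3.2 1.3
   vertex 4.4 0.1 0.2
   vertex 0.7 1.1 3.1
  endloop
 endfacet
 facet normal -0.691 -0.252 -0.678
  outer loop
   vertex 1.7 3.2 1.3
   vertex 0.7 1.1 3.1
   vertex 0.2 5.7 1.9
  endloop
 endfacet
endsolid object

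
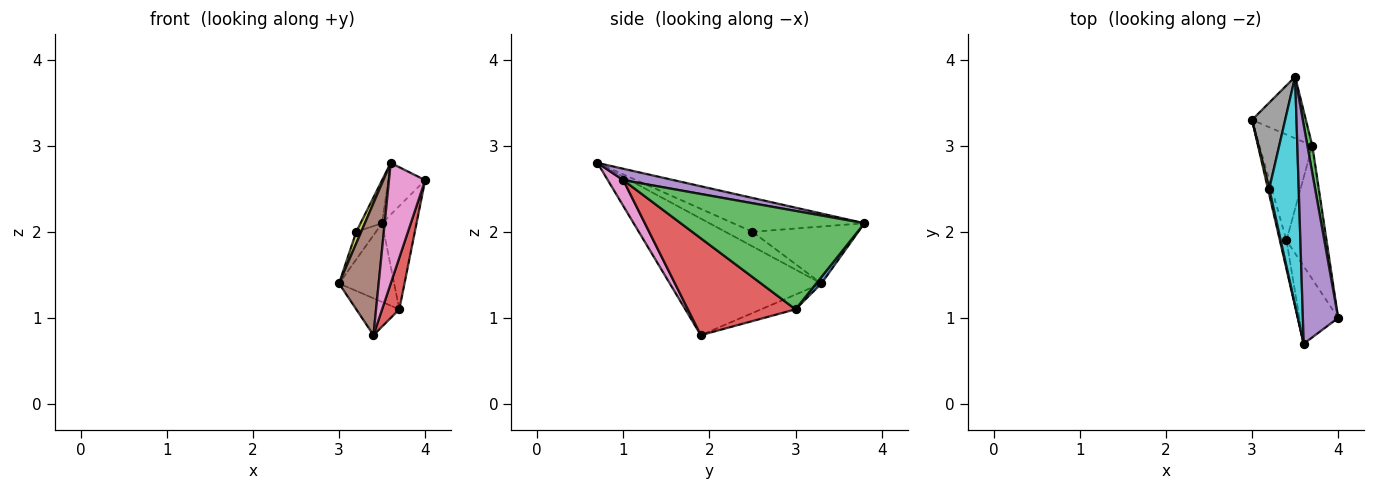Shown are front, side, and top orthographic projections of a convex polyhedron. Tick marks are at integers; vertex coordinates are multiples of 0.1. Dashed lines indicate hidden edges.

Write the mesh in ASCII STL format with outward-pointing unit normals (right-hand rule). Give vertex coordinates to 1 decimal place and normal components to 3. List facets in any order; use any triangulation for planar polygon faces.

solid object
 facet normal 0.074 0.786 -0.614
  outer loop
   vertex 3.7 3.0 1.1
   vertex 3.0 3.3 1.4
   vertex 3.5 3.8 2.1
  endloop
 endfacet
 facet normal -0.255 0.319 -0.913
  outer loop
   vertex 3.7 3.0 1.1
   vertex 3.4 1.9 0.8
   vertex 3.0 3.3 1.4
  endloop
 endfacet
 facet normal 0.982 0.184 0.049
  outer loop
   vertex 3.7 3.0 1.1
   vertex 3.5 3.8 2.1
   vertex 4.0 1.0 2.6
  endloop
 endfacet
 facet normal 0.914 -0.146 -0.378
  outer loop
   vertex 3.7 3.0 1.1
   vertex 4.0 1.0 2.6
   vertex 3.4 1.9 0.8
  endloop
 endfacet
 facet normal 0.300 0.219 0.928
  outer loop
   vertex 3.6 0.7 2.8
   vertex 4.0 1.0 2.6
   vertex 3.5 3.8 2.1
  endloop
 endfacet
 facet normal -0.966 -0.252 -0.055
  outer loop
   vertex 3.6 0.7 2.8
   vertex 3.0 3.3 1.4
   vertex 3.4 1.9 0.8
  endloop
 endfacet
 facet normal 0.339 -0.791 -0.509
  outer loop
   vertex 3.6 0.7 2.8
   vertex 3.4 1.9 0.8
   vertex 4.0 1.0 2.6
  endloop
 endfacet
 facet normal -0.854 0.159 0.496
  outer loop
   vertex 3.2 2.5 2.0
   vertex 3.5 3.8 2.1
   vertex 3.0 3.3 1.4
  endloop
 endfacet
 facet normal -0.980 -0.178 0.089
  outer loop
   vertex 3.2 2.5 2.0
   vertex 3.0 3.3 1.4
   vertex 3.6 0.7 2.8
  endloop
 endfacet
 facet normal -0.749 0.123 0.651
  outer loop
   vertex 3.2 2.5 2.0
   vertex 3.6 0.7 2.8
   vertex 3.5 3.8 2.1
  endloop
 endfacet
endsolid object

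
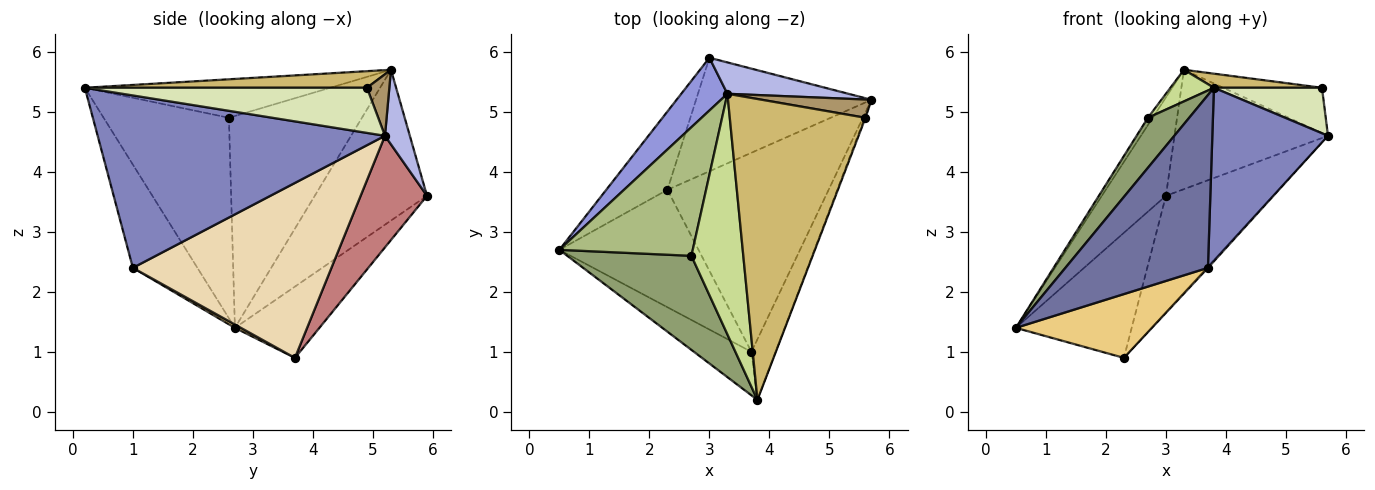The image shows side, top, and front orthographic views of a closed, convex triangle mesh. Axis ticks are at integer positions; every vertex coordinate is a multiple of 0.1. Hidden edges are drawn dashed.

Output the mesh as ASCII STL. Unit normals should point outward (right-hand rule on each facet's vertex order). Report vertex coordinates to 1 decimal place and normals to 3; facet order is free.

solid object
 facet normal -0.402 -0.888 -0.223
  outer loop
   vertex 3.7 1.0 2.4
   vertex 3.8 0.2 5.4
   vertex 0.5 2.7 1.4
  endloop
 endfacet
 facet normal 0.920 -0.370 -0.129
  outer loop
   vertex 3.7 1.0 2.4
   vertex 5.7 5.2 4.6
   vertex 3.8 0.2 5.4
  endloop
 endfacet
 facet normal -0.839 0.479 0.257
  outer loop
   vertex 3.0 5.9 3.6
   vertex 0.5 2.7 1.4
   vertex 3.3 5.3 5.7
  endloop
 endfacet
 facet normal 0.155 0.956 0.251
  outer loop
   vertex 3.0 5.9 3.6
   vertex 3.3 5.3 5.7
   vertex 5.7 5.2 4.6
  endloop
 endfacet
 facet normal -0.819 -0.270 0.507
  outer loop
   vertex 2.7 2.6 4.9
   vertex 0.5 2.7 1.4
   vertex 3.8 0.2 5.4
  endloop
 endfacet
 facet normal -0.846 0.030 0.533
  outer loop
   vertex 2.7 2.6 4.9
   vertex 3.3 5.3 5.7
   vertex 0.5 2.7 1.4
  endloop
 endfacet
 facet normal -0.592 -0.105 0.799
  outer loop
   vertex 2.7 2.6 4.9
   vertex 3.8 0.2 5.4
   vertex 3.3 5.3 5.7
  endloop
 endfacet
 facet normal 0.934 -0.358 -0.017
  outer loop
   vertex 5.6 4.9 5.4
   vertex 3.8 0.2 5.4
   vertex 5.7 5.2 4.6
  endloop
 endfacet
 facet normal 0.206 0.908 0.366
  outer loop
   vertex 5.6 4.9 5.4
   vertex 5.7 5.2 4.6
   vertex 3.3 5.3 5.7
  endloop
 endfacet
 facet normal 0.121 -0.046 0.992
  outer loop
   vertex 5.6 4.9 5.4
   vertex 3.3 5.3 5.7
   vertex 3.8 0.2 5.4
  endloop
 endfacet
 facet normal 0.021 -0.477 -0.879
  outer loop
   vertex 2.3 3.7 0.9
   vertex 3.7 1.0 2.4
   vertex 0.5 2.7 1.4
  endloop
 endfacet
 facet normal 0.735 0.005 -0.678
  outer loop
   vertex 2.3 3.7 0.9
   vertex 5.7 5.2 4.6
   vertex 3.7 1.0 2.4
  endloop
 endfacet
 facet normal -0.526 0.721 -0.451
  outer loop
   vertex 2.3 3.7 0.9
   vertex 0.5 2.7 1.4
   vertex 3.0 5.9 3.6
  endloop
 endfacet
 facet normal 0.406 0.654 -0.638
  outer loop
   vertex 2.3 3.7 0.9
   vertex 3.0 5.9 3.6
   vertex 5.7 5.2 4.6
  endloop
 endfacet
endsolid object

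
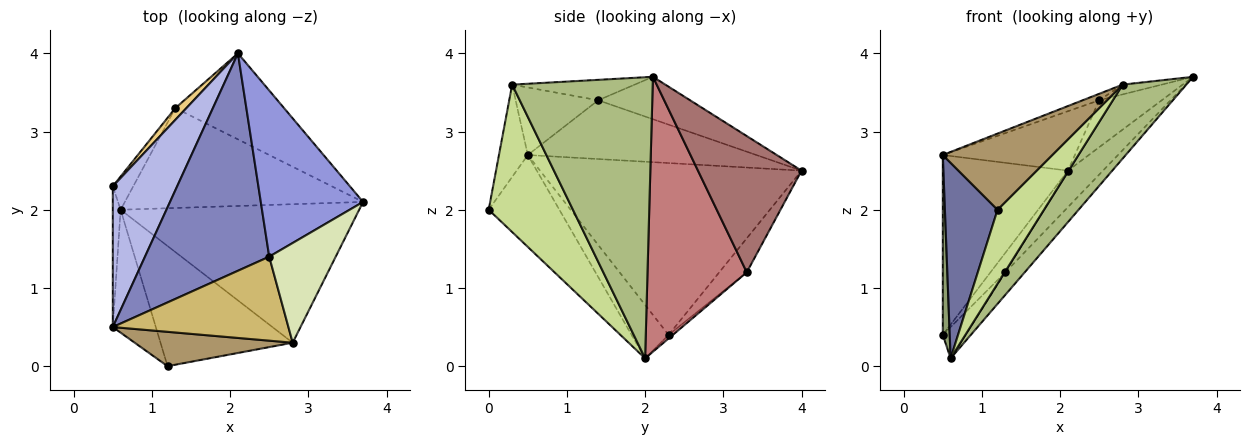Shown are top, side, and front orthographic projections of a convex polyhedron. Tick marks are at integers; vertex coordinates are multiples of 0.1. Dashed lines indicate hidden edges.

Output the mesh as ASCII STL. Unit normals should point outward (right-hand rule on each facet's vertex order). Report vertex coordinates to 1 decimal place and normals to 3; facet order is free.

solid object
 facet normal -0.751 -0.559 -0.351
  outer loop
   vertex 1.2 0.0 2.0
   vertex 0.5 0.5 2.7
   vertex 0.6 2.0 0.1
  endloop
 endfacet
 facet normal -0.415 0.240 0.878
  outer loop
   vertex 2.5 1.4 3.4
   vertex 2.1 4.0 2.5
   vertex 0.5 0.5 2.7
  endloop
 endfacet
 facet normal -0.371 0.252 0.894
  outer loop
   vertex 2.5 1.4 3.4
   vertex 3.7 2.1 3.7
   vertex 2.1 4.0 2.5
  endloop
 endfacet
 facet normal -0.855 0.409 0.320
  outer loop
   vertex 0.5 2.3 0.4
   vertex 0.5 0.5 2.7
   vertex 2.1 4.0 2.5
  endloop
 endfacet
 facet normal -0.973 -0.182 -0.142
  outer loop
   vertex 0.5 2.3 0.4
   vertex 0.6 2.0 0.1
   vertex 0.5 0.5 2.7
  endloop
 endfacet
 facet normal 0.721 -0.326 -0.612
  outer loop
   vertex 2.8 0.3 3.6
   vertex 0.6 2.0 0.1
   vertex 3.7 2.1 3.7
  endloop
 endfacet
 facet normal 0.689 -0.380 -0.617
  outer loop
   vertex 2.8 0.3 3.6
   vertex 1.2 0.0 2.0
   vertex 0.6 2.0 0.1
  endloop
 endfacet
 facet normal -0.292 0.093 0.952
  outer loop
   vertex 2.8 0.3 3.6
   vertex 3.7 2.1 3.7
   vertex 2.5 1.4 3.4
  endloop
 endfacet
 facet normal -0.233 -0.886 0.400
  outer loop
   vertex 2.8 0.3 3.6
   vertex 0.5 0.5 2.7
   vertex 1.2 0.0 2.0
  endloop
 endfacet
 facet normal -0.358 0.072 0.931
  outer loop
   vertex 2.8 0.3 3.6
   vertex 2.5 1.4 3.4
   vertex 0.5 0.5 2.7
  endloop
 endfacet
 facet normal -0.846 0.457 0.274
  outer loop
   vertex 1.3 3.3 1.2
   vertex 0.5 2.3 0.4
   vertex 2.1 4.0 2.5
  endloop
 endfacet
 facet normal -0.127 0.680 -0.722
  outer loop
   vertex 1.3 3.3 1.2
   vertex 0.6 2.0 0.1
   vertex 0.5 2.3 0.4
  endloop
 endfacet
 facet normal 0.756 0.256 -0.603
  outer loop
   vertex 1.3 3.3 1.2
   vertex 2.1 4.0 2.5
   vertex 3.7 2.1 3.7
  endloop
 endfacet
 facet normal 0.748 0.146 -0.648
  outer loop
   vertex 1.3 3.3 1.2
   vertex 3.7 2.1 3.7
   vertex 0.6 2.0 0.1
  endloop
 endfacet
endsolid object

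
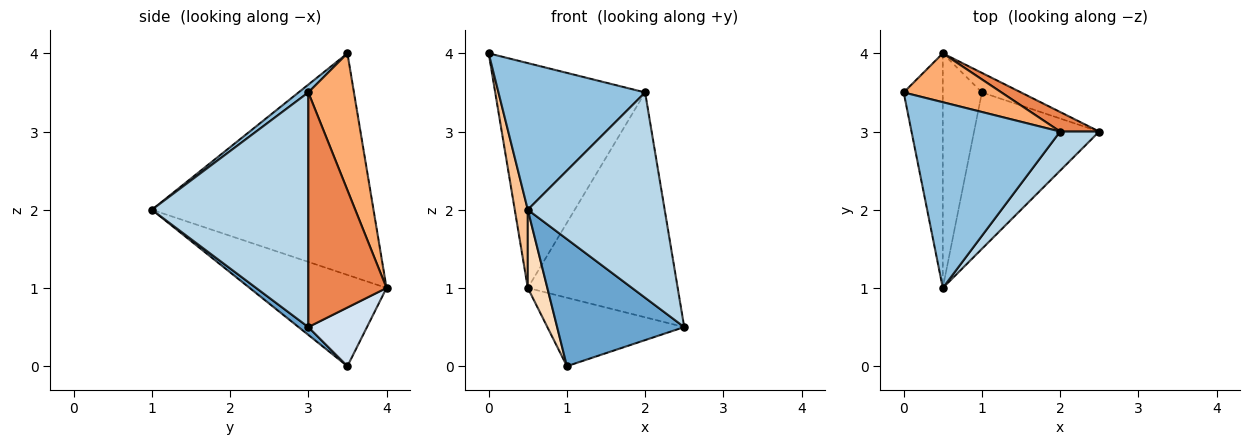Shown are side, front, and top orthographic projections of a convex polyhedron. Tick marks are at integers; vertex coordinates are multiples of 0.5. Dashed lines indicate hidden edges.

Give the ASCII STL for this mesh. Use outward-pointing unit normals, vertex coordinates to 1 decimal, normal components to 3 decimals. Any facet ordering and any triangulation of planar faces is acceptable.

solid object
 facet normal 0.048 -0.630 -0.775
  outer loop
   vertex 1.0 3.5 0.0
   vertex 2.5 3.0 0.5
   vertex 0.5 1.0 2.0
  endloop
 endfacet
 facet normal 0.041 -0.619 0.784
  outer loop
   vertex 2.0 3.0 3.5
   vertex 0.0 3.5 4.0
   vertex 0.5 1.0 2.0
  endloop
 endfacet
 facet normal 0.747 -0.653 0.124
  outer loop
   vertex 2.0 3.0 3.5
   vertex 0.5 1.0 2.0
   vertex 2.5 3.0 0.5
  endloop
 endfacet
 facet normal 0.381 0.889 -0.254
  outer loop
   vertex 0.5 4.0 1.0
   vertex 2.5 3.0 0.5
   vertex 1.0 3.5 0.0
  endloop
 endfacet
 facet normal 0.461 0.884 0.077
  outer loop
   vertex 0.5 4.0 1.0
   vertex 2.0 3.0 3.5
   vertex 2.5 3.0 0.5
  endloop
 endfacet
 facet normal 0.285 0.937 0.204
  outer loop
   vertex 0.5 4.0 1.0
   vertex 0.0 3.5 4.0
   vertex 2.0 3.0 3.5
  endloop
 endfacet
 facet normal -0.983 -0.058 -0.173
  outer loop
   vertex 0.5 4.0 1.0
   vertex 0.5 1.0 2.0
   vertex 0.0 3.5 4.0
  endloop
 endfacet
 facet normal -0.911 -0.130 -0.391
  outer loop
   vertex 0.5 4.0 1.0
   vertex 1.0 3.5 0.0
   vertex 0.5 1.0 2.0
  endloop
 endfacet
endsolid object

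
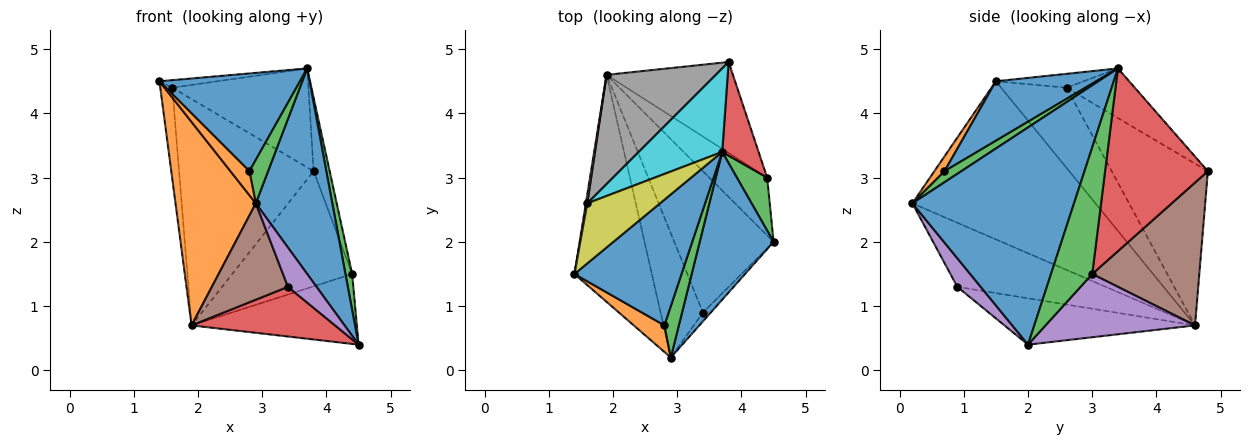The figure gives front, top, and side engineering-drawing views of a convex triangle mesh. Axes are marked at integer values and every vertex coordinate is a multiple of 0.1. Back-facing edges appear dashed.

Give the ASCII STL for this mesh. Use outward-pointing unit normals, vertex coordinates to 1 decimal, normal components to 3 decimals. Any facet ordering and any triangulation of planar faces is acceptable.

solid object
 facet normal 0.864 -0.409 0.294
  outer loop
   vertex 2.9 0.2 2.6
   vertex 4.5 2.0 0.4
   vertex 3.7 3.4 4.7
  endloop
 endfacet
 facet normal -0.836 -0.367 -0.409
  outer loop
   vertex 2.9 0.2 2.6
   vertex 1.4 1.5 4.5
   vertex 1.9 4.6 0.7
  endloop
 endfacet
 facet normal 0.961 -0.157 0.230
  outer loop
   vertex 4.4 3.0 1.5
   vertex 3.7 3.4 4.7
   vertex 4.5 2.0 0.4
  endloop
 endfacet
 facet normal 0.969 0.151 0.193
  outer loop
   vertex 4.4 3.0 1.5
   vertex 3.8 4.8 3.1
   vertex 3.7 3.4 4.7
  endloop
 endfacet
 facet normal 0.572 0.632 -0.523
  outer loop
   vertex 4.4 3.0 1.5
   vertex 4.5 2.0 0.4
   vertex 1.9 4.6 0.7
  endloop
 endfacet
 facet normal 0.574 0.643 -0.508
  outer loop
   vertex 4.4 3.0 1.5
   vertex 1.9 4.6 0.7
   vertex 3.8 4.8 3.1
  endloop
 endfacet
 facet normal -0.983 0.180 0.018
  outer loop
   vertex 1.6 2.6 4.4
   vertex 1.9 4.6 0.7
   vertex 1.4 1.5 4.5
  endloop
 endfacet
 facet normal -0.541 0.757 0.365
  outer loop
   vertex 1.6 2.6 4.4
   vertex 3.8 4.8 3.1
   vertex 1.9 4.6 0.7
  endloop
 endfacet
 facet normal -0.186 0.122 0.975
  outer loop
   vertex 1.6 2.6 4.4
   vertex 1.4 1.5 4.5
   vertex 3.7 3.4 4.7
  endloop
 endfacet
 facet normal -0.358 0.714 0.602
  outer loop
   vertex 1.6 2.6 4.4
   vertex 3.7 3.4 4.7
   vertex 3.8 4.8 3.1
  endloop
 endfacet
 facet normal 0.402 -0.562 0.723
  outer loop
   vertex 2.8 0.7 3.1
   vertex 3.7 3.4 4.7
   vertex 1.4 1.5 4.5
  endloop
 endfacet
 facet normal 0.338 -0.631 0.698
  outer loop
   vertex 2.8 0.7 3.1
   vertex 1.4 1.5 4.5
   vertex 2.9 0.2 2.6
  endloop
 endfacet
 facet normal 0.504 -0.558 0.659
  outer loop
   vertex 2.8 0.7 3.1
   vertex 2.9 0.2 2.6
   vertex 3.7 3.4 4.7
  endloop
 endfacet
 facet normal -0.403 -0.303 -0.863
  outer loop
   vertex 3.4 0.9 1.3
   vertex 1.9 4.6 0.7
   vertex 4.5 2.0 0.4
  endloop
 endfacet
 facet normal 0.623 -0.763 -0.171
  outer loop
   vertex 3.4 0.9 1.3
   vertex 4.5 2.0 0.4
   vertex 2.9 0.2 2.6
  endloop
 endfacet
 facet normal -0.767 -0.393 -0.507
  outer loop
   vertex 3.4 0.9 1.3
   vertex 2.9 0.2 2.6
   vertex 1.9 4.6 0.7
  endloop
 endfacet
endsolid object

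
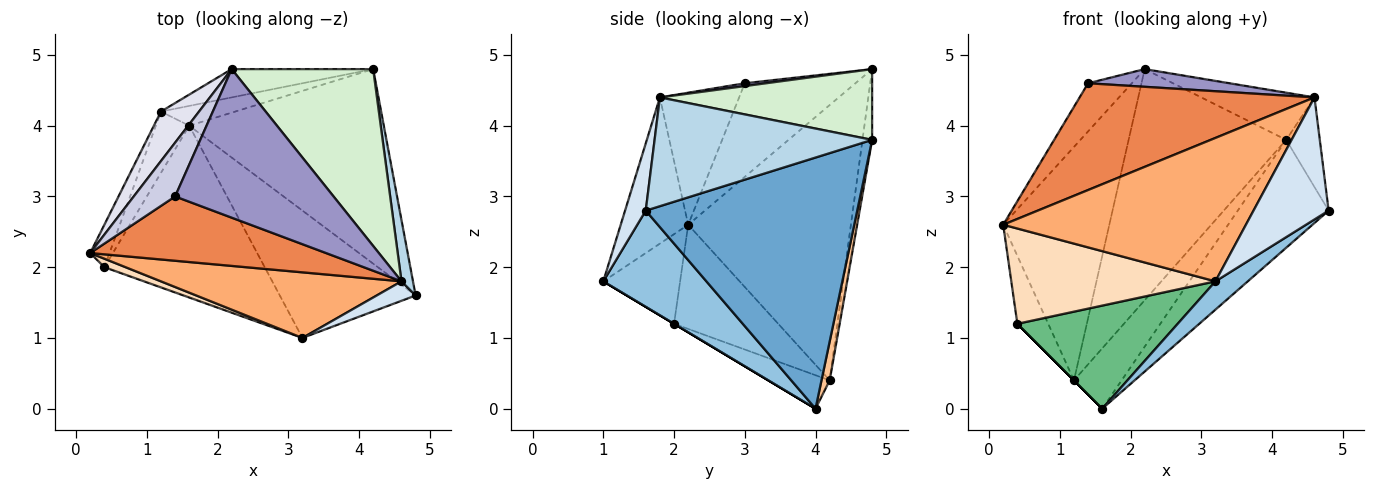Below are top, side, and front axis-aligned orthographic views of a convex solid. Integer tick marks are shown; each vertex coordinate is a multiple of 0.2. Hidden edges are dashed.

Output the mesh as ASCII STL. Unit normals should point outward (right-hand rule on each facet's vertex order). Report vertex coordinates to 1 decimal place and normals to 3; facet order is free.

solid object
 facet normal 0.749 0.322 -0.580
  outer loop
   vertex 1.6 4.0 0.0
   vertex 4.2 4.8 3.8
   vertex 4.8 1.6 2.8
  endloop
 endfacet
 facet normal 0.569 -0.178 -0.803
  outer loop
   vertex 3.2 1.0 1.8
   vertex 1.6 4.0 0.0
   vertex 4.8 1.6 2.8
  endloop
 endfacet
 facet normal 0.983 0.152 0.104
  outer loop
   vertex 4.6 1.8 4.4
   vertex 4.8 1.6 2.8
   vertex 4.2 4.8 3.8
  endloop
 endfacet
 facet normal 0.262 -0.953 0.152
  outer loop
   vertex 4.6 1.8 4.4
   vertex 3.2 1.0 1.8
   vertex 4.8 1.6 2.8
  endloop
 endfacet
 facet normal -0.278 -0.823 0.496
  outer loop
   vertex 4.6 1.8 4.4
   vertex 1.4 3.0 4.6
   vertex 0.2 2.2 2.6
  endloop
 endfacet
 facet normal -0.245 -0.882 0.403
  outer loop
   vertex 4.6 1.8 4.4
   vertex 0.2 2.2 2.6
   vertex 3.2 1.0 1.8
  endloop
 endfacet
 facet normal 0.161 0.938 -0.308
  outer loop
   vertex 1.2 4.2 0.4
   vertex 4.2 4.8 3.8
   vertex 1.6 4.0 0.0
  endloop
 endfacet
 facet normal -0.351 -0.933 0.083
  outer loop
   vertex 0.4 2.0 1.2
   vertex 3.2 1.0 1.8
   vertex 0.2 2.2 2.6
  endloop
 endfacet
 facet normal 0.000 -0.514 -0.857
  outer loop
   vertex 0.4 2.0 1.2
   vertex 1.6 4.0 0.0
   vertex 3.2 1.0 1.8
  endloop
 endfacet
 facet normal -0.944 0.280 -0.175
  outer loop
   vertex 0.4 2.0 1.2
   vertex 0.2 2.2 2.6
   vertex 1.2 4.2 0.4
  endloop
 endfacet
 facet normal -0.707 0.000 -0.707
  outer loop
   vertex 0.4 2.0 1.2
   vertex 1.2 4.2 0.4
   vertex 1.6 4.0 0.0
  endloop
 endfacet
 facet normal 0.435 0.232 0.870
  outer loop
   vertex 2.2 4.8 4.8
   vertex 4.6 1.8 4.4
   vertex 4.2 4.8 3.8
  endloop
 endfacet
 facet normal 0.018 -0.118 0.993
  outer loop
   vertex 2.2 4.8 4.8
   vertex 1.4 3.0 4.6
   vertex 4.6 1.8 4.4
  endloop
 endfacet
 facet normal -0.061 0.991 -0.121
  outer loop
   vertex 2.2 4.8 4.8
   vertex 4.2 4.8 3.8
   vertex 1.2 4.2 0.4
  endloop
 endfacet
 facet normal -0.860 0.340 0.380
  outer loop
   vertex 2.2 4.8 4.8
   vertex 0.2 2.2 2.6
   vertex 1.4 3.0 4.6
  endloop
 endfacet
 facet normal -0.832 0.543 0.115
  outer loop
   vertex 2.2 4.8 4.8
   vertex 1.2 4.2 0.4
   vertex 0.2 2.2 2.6
  endloop
 endfacet
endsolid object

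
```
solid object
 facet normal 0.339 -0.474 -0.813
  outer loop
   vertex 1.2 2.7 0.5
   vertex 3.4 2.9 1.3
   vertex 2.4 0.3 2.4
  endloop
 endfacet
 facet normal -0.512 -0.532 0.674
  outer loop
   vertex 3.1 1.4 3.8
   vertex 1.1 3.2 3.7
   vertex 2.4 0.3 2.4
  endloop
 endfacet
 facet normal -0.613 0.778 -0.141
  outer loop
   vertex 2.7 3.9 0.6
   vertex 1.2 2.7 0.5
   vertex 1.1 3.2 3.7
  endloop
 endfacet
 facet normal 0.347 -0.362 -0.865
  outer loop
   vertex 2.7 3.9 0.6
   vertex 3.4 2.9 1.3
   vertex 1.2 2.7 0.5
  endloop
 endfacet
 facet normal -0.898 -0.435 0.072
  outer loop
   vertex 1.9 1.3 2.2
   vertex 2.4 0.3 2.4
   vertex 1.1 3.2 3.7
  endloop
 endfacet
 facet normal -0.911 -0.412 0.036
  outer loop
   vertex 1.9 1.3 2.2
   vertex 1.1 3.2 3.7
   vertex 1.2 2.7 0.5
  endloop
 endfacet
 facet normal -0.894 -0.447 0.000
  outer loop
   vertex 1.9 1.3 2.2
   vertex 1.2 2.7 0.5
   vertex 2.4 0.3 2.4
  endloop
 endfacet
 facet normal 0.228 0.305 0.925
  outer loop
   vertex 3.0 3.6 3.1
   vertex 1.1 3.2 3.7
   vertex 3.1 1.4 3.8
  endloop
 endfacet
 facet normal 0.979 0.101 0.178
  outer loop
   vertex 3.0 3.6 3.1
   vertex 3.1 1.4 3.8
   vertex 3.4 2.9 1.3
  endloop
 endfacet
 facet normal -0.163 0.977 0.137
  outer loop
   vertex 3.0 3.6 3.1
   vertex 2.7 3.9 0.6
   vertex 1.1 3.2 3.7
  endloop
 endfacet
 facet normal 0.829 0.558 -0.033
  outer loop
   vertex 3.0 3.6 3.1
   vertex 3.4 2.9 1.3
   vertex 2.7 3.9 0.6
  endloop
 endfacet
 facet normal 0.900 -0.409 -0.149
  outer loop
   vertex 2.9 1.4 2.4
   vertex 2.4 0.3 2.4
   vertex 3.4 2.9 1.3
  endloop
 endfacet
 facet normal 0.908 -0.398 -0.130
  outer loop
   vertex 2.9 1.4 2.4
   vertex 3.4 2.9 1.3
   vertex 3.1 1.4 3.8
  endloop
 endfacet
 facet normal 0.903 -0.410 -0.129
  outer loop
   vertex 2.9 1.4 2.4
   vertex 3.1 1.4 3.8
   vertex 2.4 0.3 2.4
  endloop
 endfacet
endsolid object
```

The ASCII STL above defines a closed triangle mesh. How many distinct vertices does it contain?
9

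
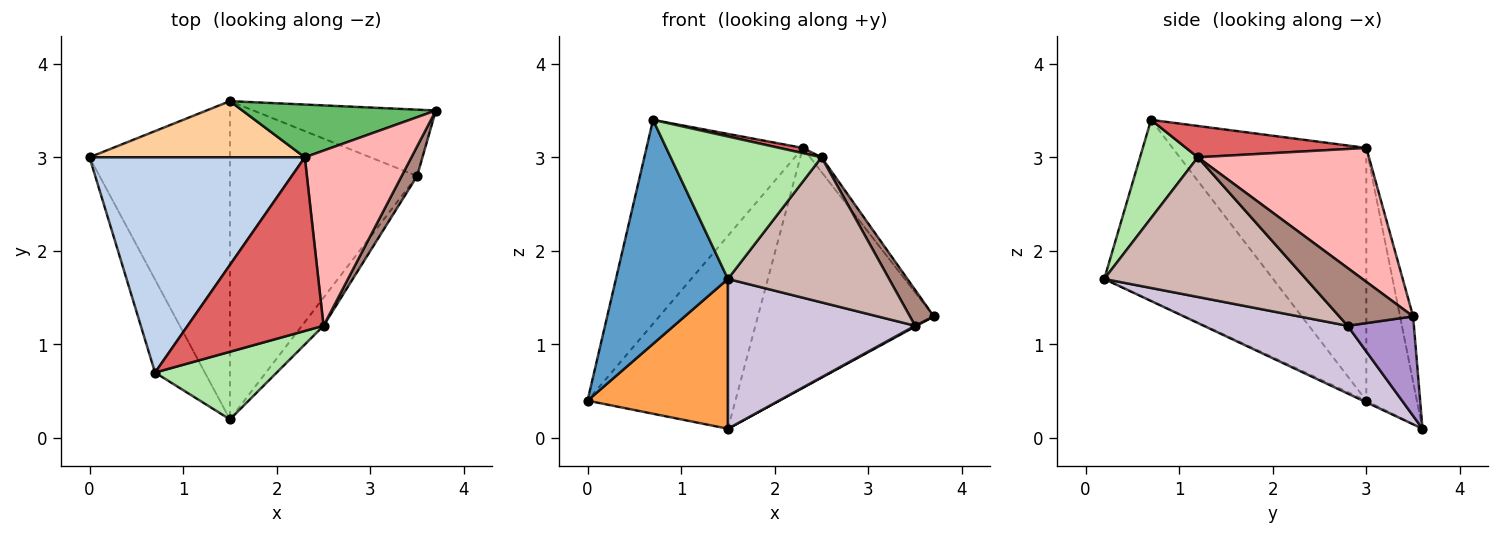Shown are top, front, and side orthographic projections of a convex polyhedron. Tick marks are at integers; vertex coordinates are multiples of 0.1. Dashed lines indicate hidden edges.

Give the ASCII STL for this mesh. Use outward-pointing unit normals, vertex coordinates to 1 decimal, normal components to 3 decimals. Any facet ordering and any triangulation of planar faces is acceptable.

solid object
 facet normal -0.812 -0.539 -0.224
  outer loop
   vertex 0.7 0.7 3.4
   vertex 0.0 3.0 0.4
   vertex 1.5 0.2 1.7
  endloop
 endfacet
 facet normal -0.649 0.523 0.553
  outer loop
   vertex 2.3 3.0 3.1
   vertex 0.0 3.0 0.4
   vertex 0.7 0.7 3.4
  endloop
 endfacet
 facet normal -0.011 -0.426 -0.905
  outer loop
   vertex 1.5 3.6 0.1
   vertex 1.5 0.2 1.7
   vertex 0.0 3.0 0.4
  endloop
 endfacet
 facet normal -0.312 0.912 0.266
  outer loop
   vertex 1.5 3.6 0.1
   vertex 0.0 3.0 0.4
   vertex 2.3 3.0 3.1
  endloop
 endfacet
 facet normal -0.073 0.974 0.214
  outer loop
   vertex 1.5 3.6 0.1
   vertex 2.3 3.0 3.1
   vertex 3.7 3.5 1.3
  endloop
 endfacet
 facet normal 0.327 -0.854 0.405
  outer loop
   vertex 2.5 1.2 3.0
   vertex 0.7 0.7 3.4
   vertex 1.5 0.2 1.7
  endloop
 endfacet
 facet normal 0.225 -0.029 0.974
  outer loop
   vertex 2.5 1.2 3.0
   vertex 2.3 3.0 3.1
   vertex 0.7 0.7 3.4
  endloop
 endfacet
 facet normal 0.781 0.052 0.622
  outer loop
   vertex 2.5 1.2 3.0
   vertex 3.7 3.5 1.3
   vertex 2.3 3.0 3.1
  endloop
 endfacet
 facet normal 0.478 -0.011 -0.878
  outer loop
   vertex 3.5 2.8 1.2
   vertex 1.5 3.6 0.1
   vertex 3.7 3.5 1.3
  endloop
 endfacet
 facet normal 0.311 -0.405 -0.860
  outer loop
   vertex 3.5 2.8 1.2
   vertex 1.5 0.2 1.7
   vertex 1.5 3.6 0.1
  endloop
 endfacet
 facet normal 0.922 -0.299 0.247
  outer loop
   vertex 3.5 2.8 1.2
   vertex 3.7 3.5 1.3
   vertex 2.5 1.2 3.0
  endloop
 endfacet
 facet normal 0.776 -0.620 -0.120
  outer loop
   vertex 3.5 2.8 1.2
   vertex 2.5 1.2 3.0
   vertex 1.5 0.2 1.7
  endloop
 endfacet
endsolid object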